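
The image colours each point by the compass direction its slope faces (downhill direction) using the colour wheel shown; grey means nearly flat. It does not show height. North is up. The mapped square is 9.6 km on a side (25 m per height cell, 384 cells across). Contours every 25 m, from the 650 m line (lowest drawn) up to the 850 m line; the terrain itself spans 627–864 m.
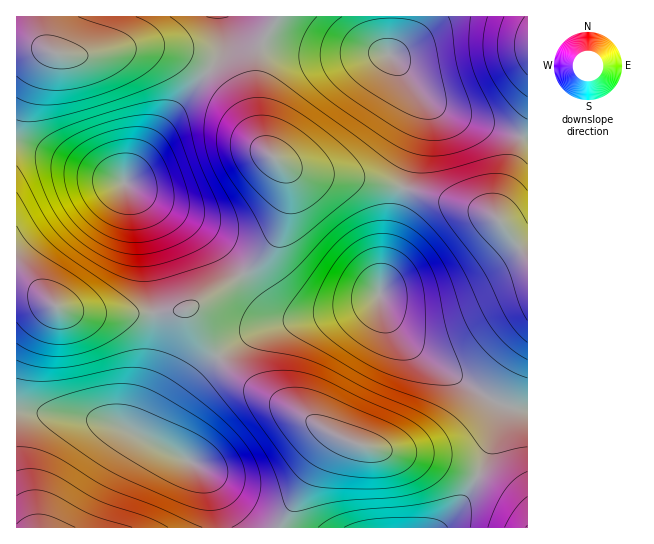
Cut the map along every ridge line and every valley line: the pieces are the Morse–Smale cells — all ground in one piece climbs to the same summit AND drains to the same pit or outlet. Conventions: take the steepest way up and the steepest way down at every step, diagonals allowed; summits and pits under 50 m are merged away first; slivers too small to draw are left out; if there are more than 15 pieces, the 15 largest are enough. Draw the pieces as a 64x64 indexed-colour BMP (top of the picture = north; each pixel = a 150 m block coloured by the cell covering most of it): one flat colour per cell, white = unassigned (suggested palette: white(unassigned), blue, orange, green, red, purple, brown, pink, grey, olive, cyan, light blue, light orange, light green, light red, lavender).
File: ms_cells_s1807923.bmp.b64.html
<image width="64" height="64" href="data:image/bmp;base64,Qk12CAAAAAAAAHYAAAAoAAAAQAAAAEAAAAABAAQAAAAAAAAIAAATCwAAEwsAABAAAAAAAAAA////ALR3HwAOf/8ALKAsACgn1gC9Z5QAS1aMAMJ34wB/f38AIr28AM++FwDox64AeLv/AIrfmACWmP8A1bDFAIiIiIiIiIiIiIiIiImZmZmREREREREREREREd3d3d3diIiIiIiIiIiIiIiIiZmZmZkRERERERERERER3d3d3d2IiIiIiIiIiIiIiIiJmZmZmREREREREREREREd3d3d3YiIiIiIiIiIiIiIiImZmZmZkRERERERERERERHd3d3diIiIiIiIiIiIiIiImZmZmZmRERERERERERERER3d3d2IiIiIiIiIiIiIiIiZmZmZmZkRERERERERERERHd3d3YiIiIiIiIiIiIiIiJmZmZmZmZERERERERERERER3d3diIiIiIiIiIiIiIiJmZmZmZmZkRERERERERERERHd3d2IiIiIiIiIiIiIiZmZmZmZmZmZERERERERERERER3d3YiIiIiIiIiIiImZmZmZmZmZmZkRERERERERERERHd3diIiIiIiIiIiGaZmZmZmZmZmZmZEREREREREREREd3d2IiIiIiIiIhmZpmZmZmZmZmZmZmRERERERERERERHd3YiIiIiIiIZmZmmZmZmZmZmZmZkREREREREREREREd3diIiIiIhmZmZmaZmZmZmZmZmZkRERERERERERERER3d2IZmZmZmZmZmZmmZmZmZmZmZEREREREREREREREREd3WZmZmZmZmZmZmaZmZmZmZmREREREREREREREREREUREZmZmZmZmZmZmZmmZmZmZmREREREREREREREREREURERmZmZmZmZmZmZmZpmZmZkRERERERERERERERERFERERGZmZmZmZmZmZmZmmZmZERERERERERERERERERFEREREZmZmZmZmZmZmZmZpmZERERERERERERERERERRERERERmZmZmZmZmZmZmZmaZEREREREREREREREREURERERERGZmZmZmZmZmZmZmZmEREREREREREREREREUREREREREZmZmZmZmZmZmZmZm//EREREREREREREREURERERERERmZmZmZmZmZmZmZmb//xEREREREREREREURERERERERGZmZmZmZmZmZmZmb////xEREREREREREUREREREREREZmZmZmZmZmZmZmZv//////EREREREREURERERERERERmZmZmZmZmZmZmZv///////6qhEREREURERERERERERGZmYzMzMzMzMzMz//////+qqqqqqhERREREREREREREZmYzMzMzMzMzMzM/////+qqqqqqqqqFERERERERERERmMzMzMzMzMzMzMzM///+qqqqqqqqqpERERERERERERDMzMzMzMzMzMzMzMzM/+qqqqqqqqqqqREREREREREREMzMzMzMzMzMzMzMzMzOqqqqqqqqqqqpEREREREREREQzMzMzMzMzMzMzMzMzM1qqqqqqqqqqqkRERERERERERDMzMzMzMzMzMzMzMzM1VaqqqqqqqqqqREREREREREREMzMzMzMzMzMzMzMzM1VVWqqqqqqqqqqkREREREREREwzMzMzMzMzMzMzMzM1VVVVqqqqqqqqqqRERERERERETDMzMzMzMzMzMzMzM1VVVVVaqqqqqqqqpERERERERETMMzMzMzMzMzMzMzM1VVVVVVqqqqqqqqqkRERERERETMwzMzMzMzMzMzMzNVVVVVVVWqqqqqqqqqRERERERETMzDMzMzMzMzMzMzNVVVVVVVVVqqqqqqqqqkRERERETMzMMzMzMzMzMzMzVVVVVVVVVVWqqqqqqqqqRERETMzMzMwzMzMzMzMzM1VVVVVVVVVVVaqqqqqqqqpERMzMzMzMzDMzMzMzMzNVVVVVVVVVVVVVqqqqqqqqqszMzMzMzMzMMzMzMzMzMlVVVVVVVVVVVVWqqqqqqnd3fMzMzMzMzMwzMzMzMyIiJVVVVVVVVVVVVap3d3d3d3d8zMzMzMzMzDMzMzIiIiIlVVVVVVVVVVVXd3d3d3d3d3zMzMzMzMzMMzMyIiIiIiJVVVVVVVVVVXd3d3d3d3d3d8zMzMzMzMwzIiIiIiIiIiVVVVVVVVVXd3d3d3d3d3d3zMzMzMzMzCIiIiIiIiIiJVVVVVVVVVd3d3d3d3d3d3fMzMzMzMzMIiIiIiIiIiIiVVVVVVVVV3d3d3d3d3d3d8zMzMzMy7siIiIiIiIiIiIlVVVVVVV3d3d3d3d3d3d3fMzMzLu7uyIiIiIiIiIiIiVVVVVVVXd3d3d3d3d3d3d8zMu7u7u7IiIiIiIiIiIiIlVVVVVVd3d3d3d3d3d3d3zLu7u7u7siIiIiIiIiIiIiJVVVVVV3d3d3d3d3d3d3fLu7u7u7uyIiIiIiIiIiIiIiVVVVVXd3d3d3d3d3d3e7u7u7u7u7IiIiIiIiIiIiIiIlVVVVd3d3d3d3d3d3d7u7u7u7u7siIiIiIiIiIiIiIiJVVVV3d3d3d3d3d3d7u7u7u7u7uyIiIiIiIiIiIiIiIlVVVXd3d3d3d3d3d7u7u7u7u7u7IiIiIiIiIiIiIiIiJVVVd3d3d3d3d3d7u7u7u7u7u7siIiIiIiIiIiIiIiIiVVVXd3d3fu7u7uu7u7u7u7u7uyIiIiIiIiIiIiIiIiJVVVfu7u7u7u7u67u7u7u7u7u7IiIiIiIiIiIiIiIiIlVVDu7u7u7u7u7ru7u7u7u7u7siIiIiIiIiIiIiIiIiVVAA7u7u7u7u7uu7u7u7u7u7uyIiIiIiIiIiIiIiIiJVAADu7u7u7u7u67u7u7u7u7u7"/>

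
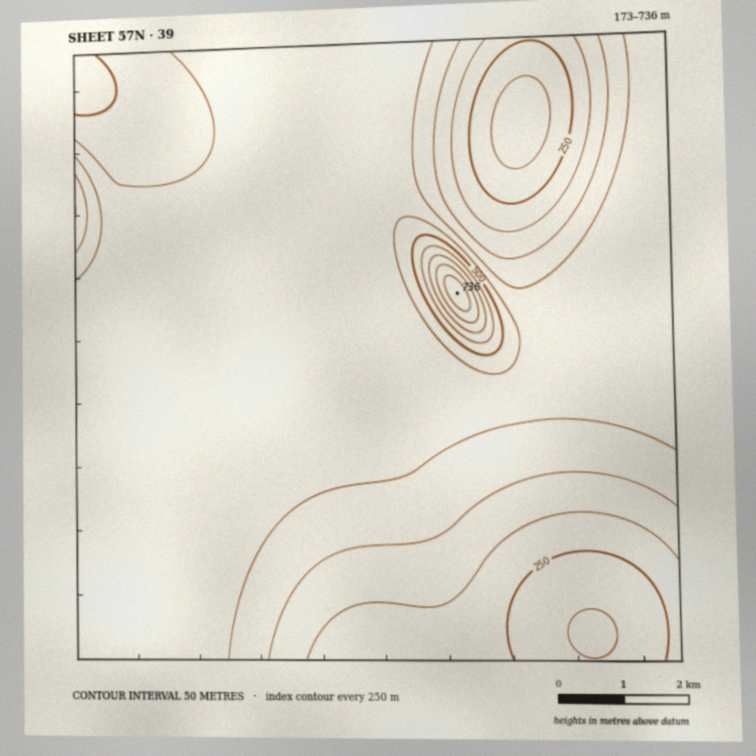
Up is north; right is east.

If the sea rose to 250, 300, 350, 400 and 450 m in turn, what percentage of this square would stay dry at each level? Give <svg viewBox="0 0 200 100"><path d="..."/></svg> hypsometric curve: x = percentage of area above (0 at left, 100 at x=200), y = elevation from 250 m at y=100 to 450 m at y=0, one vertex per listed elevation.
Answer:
<svg viewBox="0 0 200 100"><path d="M185 100l-15-25-17-25-23-25-115-25"/></svg>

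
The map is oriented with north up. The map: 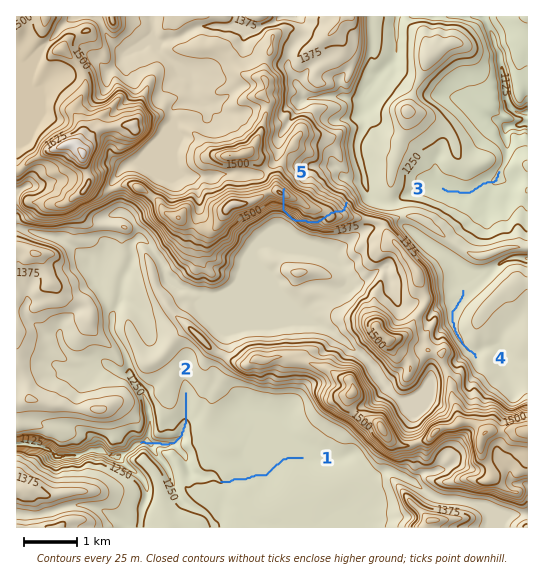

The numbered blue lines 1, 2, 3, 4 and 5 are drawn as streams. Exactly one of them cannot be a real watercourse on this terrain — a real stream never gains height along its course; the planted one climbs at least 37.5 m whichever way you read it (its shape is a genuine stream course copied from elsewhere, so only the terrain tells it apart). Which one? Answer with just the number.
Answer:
5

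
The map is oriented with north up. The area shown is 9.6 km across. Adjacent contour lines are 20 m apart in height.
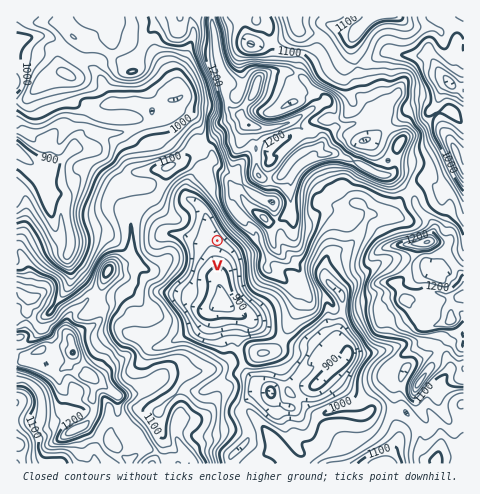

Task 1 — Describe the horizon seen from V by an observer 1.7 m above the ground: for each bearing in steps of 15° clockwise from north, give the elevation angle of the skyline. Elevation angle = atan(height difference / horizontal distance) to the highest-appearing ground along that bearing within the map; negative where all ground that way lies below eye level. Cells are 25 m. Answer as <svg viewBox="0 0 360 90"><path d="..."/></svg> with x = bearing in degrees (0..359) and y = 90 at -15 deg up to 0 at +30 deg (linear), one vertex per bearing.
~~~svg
<svg viewBox="0 0 360 90"><path d="M0 43l15-10 15-6 15-2 15 2 15 5 15 5 15 4 15 2 15 7 15 7 15 0 15-1 15-2 15-1 15-2 15-2 15-1 15 2 15 1 15-1 15 0 15-1 15 1"/></svg>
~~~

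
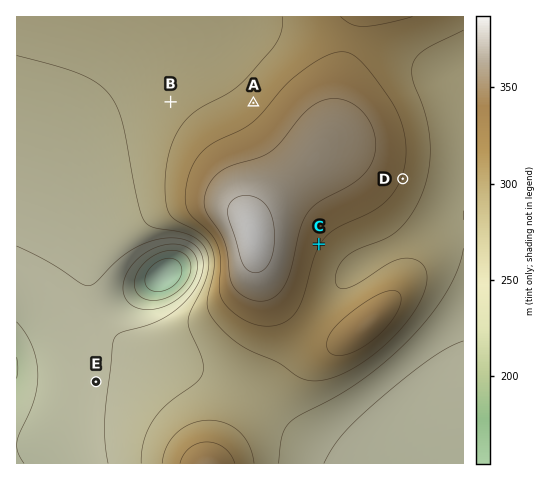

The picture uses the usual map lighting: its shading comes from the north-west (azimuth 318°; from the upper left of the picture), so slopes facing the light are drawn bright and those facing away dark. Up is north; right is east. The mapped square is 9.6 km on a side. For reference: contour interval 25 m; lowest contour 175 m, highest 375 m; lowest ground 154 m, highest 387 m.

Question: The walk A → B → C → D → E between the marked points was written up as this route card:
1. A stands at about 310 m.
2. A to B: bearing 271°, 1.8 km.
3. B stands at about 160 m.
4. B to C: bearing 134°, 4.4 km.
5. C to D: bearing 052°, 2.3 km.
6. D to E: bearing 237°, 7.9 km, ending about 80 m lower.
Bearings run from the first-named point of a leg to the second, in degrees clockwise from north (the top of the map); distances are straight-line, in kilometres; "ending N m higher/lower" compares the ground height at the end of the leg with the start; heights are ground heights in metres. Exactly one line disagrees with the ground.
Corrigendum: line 3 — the height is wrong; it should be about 290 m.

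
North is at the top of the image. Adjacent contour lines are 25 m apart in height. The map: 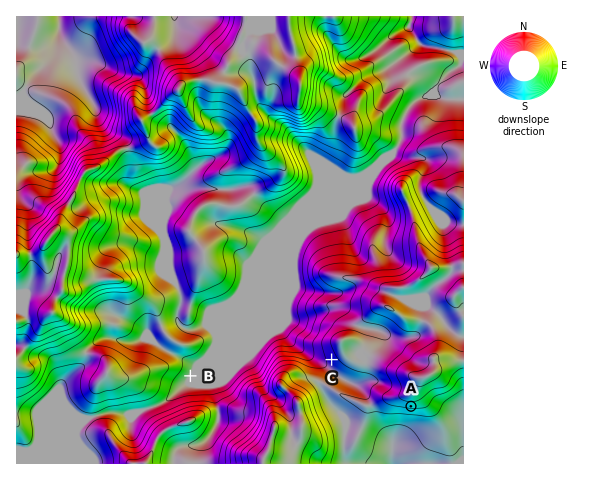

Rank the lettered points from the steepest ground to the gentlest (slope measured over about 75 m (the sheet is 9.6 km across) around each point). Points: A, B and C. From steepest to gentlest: A C B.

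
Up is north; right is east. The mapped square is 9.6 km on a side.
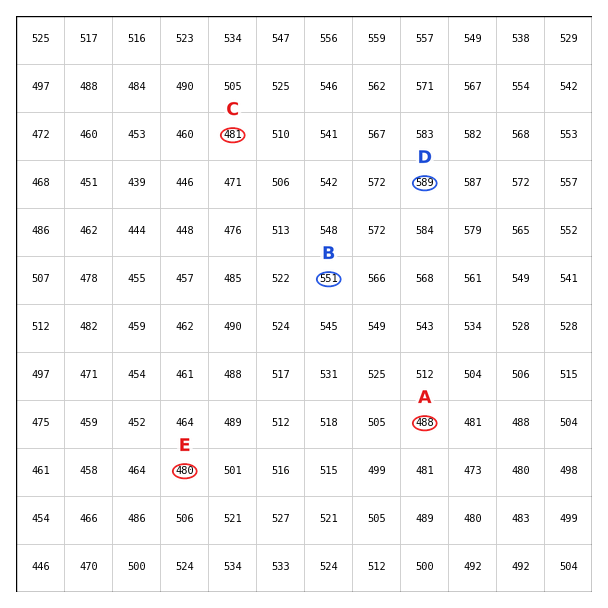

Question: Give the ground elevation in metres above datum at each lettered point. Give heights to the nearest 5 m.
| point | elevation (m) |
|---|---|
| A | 490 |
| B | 550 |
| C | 480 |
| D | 590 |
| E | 480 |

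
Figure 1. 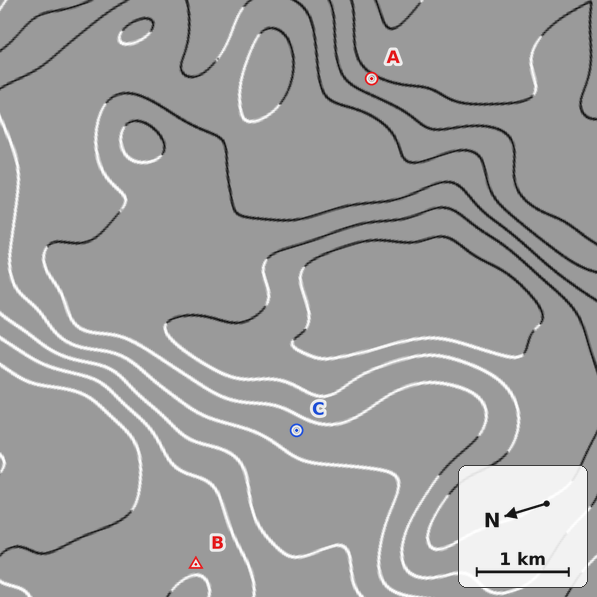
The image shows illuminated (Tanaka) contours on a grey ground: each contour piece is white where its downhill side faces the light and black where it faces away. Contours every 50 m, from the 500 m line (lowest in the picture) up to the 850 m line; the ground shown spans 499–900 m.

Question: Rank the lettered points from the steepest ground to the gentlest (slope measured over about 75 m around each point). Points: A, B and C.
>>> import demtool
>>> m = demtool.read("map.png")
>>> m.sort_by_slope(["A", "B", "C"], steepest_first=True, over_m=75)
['A', 'C', 'B']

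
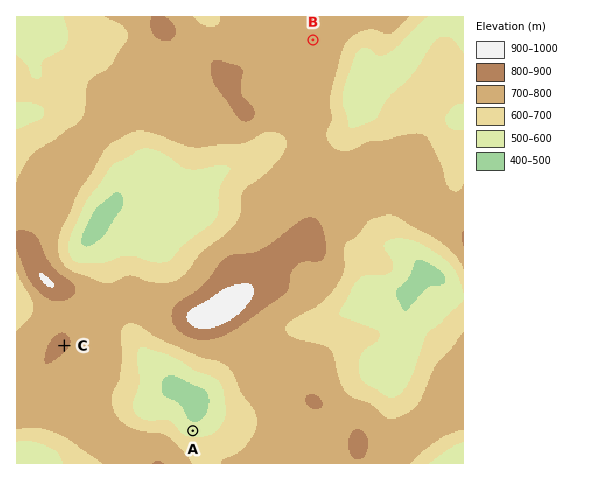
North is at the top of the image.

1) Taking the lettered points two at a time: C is higher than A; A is lower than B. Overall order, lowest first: A B C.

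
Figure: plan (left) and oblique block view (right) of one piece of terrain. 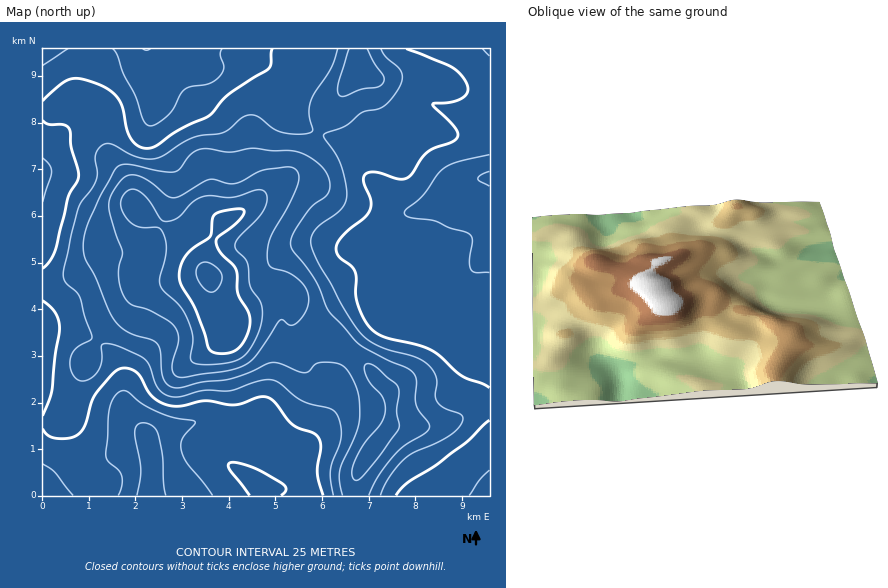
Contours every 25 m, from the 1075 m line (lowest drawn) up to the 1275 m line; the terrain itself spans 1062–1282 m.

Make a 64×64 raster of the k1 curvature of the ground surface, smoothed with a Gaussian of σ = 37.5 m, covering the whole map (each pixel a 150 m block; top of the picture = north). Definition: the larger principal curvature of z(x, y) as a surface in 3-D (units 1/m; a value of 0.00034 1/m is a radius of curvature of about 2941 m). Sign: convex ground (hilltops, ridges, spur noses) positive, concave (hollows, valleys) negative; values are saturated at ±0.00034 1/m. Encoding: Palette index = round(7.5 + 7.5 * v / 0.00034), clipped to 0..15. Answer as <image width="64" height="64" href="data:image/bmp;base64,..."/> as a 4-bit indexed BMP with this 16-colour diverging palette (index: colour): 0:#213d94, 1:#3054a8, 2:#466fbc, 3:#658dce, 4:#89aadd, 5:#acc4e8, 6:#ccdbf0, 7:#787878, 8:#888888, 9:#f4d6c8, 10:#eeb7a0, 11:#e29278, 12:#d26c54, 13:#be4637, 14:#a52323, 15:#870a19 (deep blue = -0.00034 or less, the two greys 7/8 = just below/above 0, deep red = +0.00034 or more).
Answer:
<image width="64" height="64" href="data:image/bmp;base64,Qk12CAAAAAAAAHYAAAAoAAAAQAAAAEAAAAABAAQAAAAAAAAIAAATCwAAEwsAABAAAAAAAAAAlD0hAKhUMAC8b0YAzo1lAN2qiQDoxKwA8NvMAHh4eACIiIgAyNb0AKC37gB4kuIAVGzSADdGvgAjI6UAGQqHAHd4mZqqq6h4iamHd4h3iau7u6qYiM/+yWZ3eId4mqmHd4mqqqqruIiJqYd3iIiau7qqqZiJz//JZnd4h3iZqYd4iaqpmau5iImqh3iJmry6mZmZmZrP/9t2d3eIiImZh4iaqpiIm7qYiKqIiJq7u6mIiIiJq77/7Jd3d4iIiJmIiJmpiIiauYh4qpiJq7upiHd4iImqvP/+uHZniIiIiZiZiamIiJmph3eqmZq7qZh3d3h3eIma7//rdmZ4iHeIiamImYiImZiHd5qaqrqYiHd3eHZnd3e///63ZniIeIiIqYiZmZmZh3d5qqqqqYiIh3eIh2Z3d53//+yYiIiIiIiqmaqZmYiHZnmqmamYiIiHeIiHd3d3it7d7t3My6mYh6u6qpmYiHdVaZmYmYiIiHd4iZh3d3iJvMu97///7Kh2q8uqmYd4h2V5mZiIiIiIdniJmHd3eImau6vM3d7u25iazLmYd3iId4mqmHZ4iZh2Z4mZh3iIiIm8u6mZmbzdyoi9yph2eJmZmruoZWiamHZniZmIiJiIiKzbmHZmebzLeKzLqHZniqu8y6dlaKqYdmaJmZmZmHiZrNuXZmZnirp3i8y5dmaJq97sp2Z5updmZomZmqmHaKqs3JZmZ3iImXeKzcqHZmeb3/6nZoqph2Zniaq6qYdozczMuYiZmYiZiIrN25dmZnm//+qHiamHd3iKu7qYd3jv7bzLu7upiImIms3duYdmeKz//8mJmZmZmZu7mId3i//sq8zMuph3iXiavN3LmHeJq9///bqqu7qZq7mIh2ev/9uqvLuph3eJeJrMzMupiImqrO///tzcupmqqHiHev/+y6qqqph3d5l4m8u7upiImZmYrO/+7tupmZqXiam///uZiJmZmId4mXiauqqZiImZiId5vNze65iJmoeKvf//pmd4iImIh3iad4mqmZmYmpiIdmebu73sqZiamIrO/+lVZniIiIiIiJp3eJmZmZmqmId1V5vLvN25mJuois79llVnd4eIiHiImnd3iZmZmqmZiHZnrMu7zMqYi7iazduGZmd3d3d3eImqd3eIiZmaqYiId3i9y7u8ypiKypq8yXd3d4iIiId4iatneIiIiJqoh3d2ec3Lu6vLl3nLq7uod3iIiIiIiIiJq3eIiHiIm6mIh3d6zbu7mauoeM27qYh3eJmZmYiIiImrmIiHZ4mrmZmZmZrMu7uHirmZzcuXiHeImZmZiIiIiauqmIdnirqZqru6qry7yoZoqqrOyoiId4iIiIiIiIiJm7u6h3ebuYiaq7uqu7zKhmeaq925iJmIiIiIiIiIiIiaq7yoiJu5iImZq7u8zdynZ4mrzJiImZmIeIiHeIiIiImZvMqIm6iIiHiKvN3t3tqHiau6l3eJmYh4iId4iJmIiXiby5iamHd3d4ms3cuazJeJmqqHZniIiIiIiHiImYh4Znm7maqXd3d3iavNyXaKqIiZmYdmZ4iIiIiIiIiZmHdmeKupqYh3d3iJmb3bdVeaiIiIh3Znd3eIiYiIiImZh3d4q7qZiIiIiJiIm+2mZomZiHd3d3d3d4iJmIiIiZqZeIiaupmZqpmZmYd539l3eJqYd2Z3d3d4iIiZmIiImamIiIq6mZq7uqqpiHiu/piIiamHdniHeIiIiIiZiIiJmXd3irmZm8zLu6qqmaz/+5mImYiIeIiImZh3d4iIiIiZd3eKqqqs3cy7qrzM3f//2piZmZmZmaqpl2d4iIiIiJl3eKuqvN3ty6mave7czf/9qYmImaqqqqqYd4iIiIiImYiKupq93u26mHiavLmIv//JmYiJq7uqmZiJmYiIiIiaiJqYZ5q+/amHZnmrp1Vq/9uqmImsupiIiJmqmIiIeImIiHZmeK79qphlaKuoZWi927upmrypdneImqqYd3d3iXd3d2d4vv27qoZXm6hmZ5u7vLqqu5h2Z3ibqZh3d3eId2Z3iIrf/Lu7qYirqId4mZq8y7qrmId3eaupiId3d3d2ZniarO/Zmru6qry6mYiZmavLqqqZmZmaqpiIiIiHd3d4mqu97adXmru7zLqpmZmImqqZmZiZqqqpmZmZmZmZiJmqqrzLhTRomqu7qZmJmYiZmZmZh4mZmZmZmZqru7uZmZmZq8qFRFeZmqqYiImYh4iImZh3eIiIiZmaq7u8zKmId4m7unVVaJmZqYiImZh3d4iZmHeIiIiImZqquqq7uXd3iry6dmZ4iImYiIiZmXdmeJmZiIh4iIiJmZmYiZq5d3eKzLl3d3eIiYeIiZmZh2Z4qqmZh3iJiIiIiIh4maqpmZrMuYh3d3iId3iZmZmHd3mru6l2eJmId3eIiIiZq7uqq8uqmId2eIh3iJmZmYh3iJvMyXZ5qoh3d4iIiJmauqqru6qYh3d4mYiZmZmZmIeImr3bdnq6h3Z3iIiJmYiZmqqqqZiId4mZmYiZmamYh3iZrf2XisuYdmeImZmaiImaqZmZiIh4mZmId4iZqpiHeJic/8mrzLqIiJqqmZmIiamIiZl3eIiZmHZneImZmIeJmIrv683e7KmZqpmYmYiZmYiJmXd4iZmHd3eHiJmYiJqYeL/8zd3duqqpiIiIiImYiJmpd3iJmXd4iId4iIiJqod3nv7cuquqmZiIiYiIiZiImamIiImYd4mZiHeIiJqph3eN/9qGeJmIiIiYh4iJmHiJqpiIiZiIiaqZiImaqph3d43/yGRWeId4iZh3"/>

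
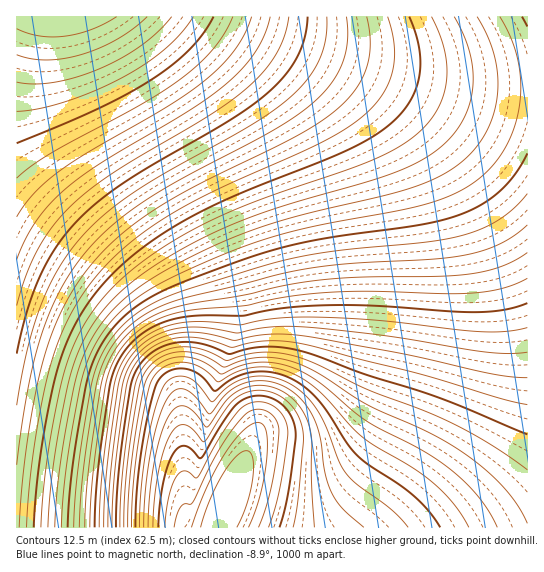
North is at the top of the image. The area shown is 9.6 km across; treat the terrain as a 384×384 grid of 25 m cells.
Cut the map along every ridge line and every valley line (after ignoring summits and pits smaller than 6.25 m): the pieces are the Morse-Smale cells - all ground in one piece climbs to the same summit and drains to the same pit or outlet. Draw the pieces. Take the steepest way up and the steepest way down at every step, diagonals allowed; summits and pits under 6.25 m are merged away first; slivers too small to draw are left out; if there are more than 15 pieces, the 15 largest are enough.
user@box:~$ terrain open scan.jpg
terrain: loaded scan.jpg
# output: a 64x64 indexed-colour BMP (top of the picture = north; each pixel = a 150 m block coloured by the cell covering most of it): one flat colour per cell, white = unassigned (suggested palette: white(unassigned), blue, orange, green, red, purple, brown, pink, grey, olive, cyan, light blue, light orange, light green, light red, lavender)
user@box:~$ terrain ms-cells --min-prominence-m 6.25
<image width="64" height="64" href="data:image/bmp;base64,Qk12CAAAAAAAAHYAAAAoAAAAQAAAAEAAAAABAAQAAAAAAAAIAAATCwAAEwsAABAAAAAAAAAA////ALR3HwAOf/8ALKAsACgn1gC9Z5QAS1aMAMJ34wB/f38AIr28AM++FwDox64AeLv/AIrfmACWmP8A1bDFABEREREREREREREREREREREREREREREREREREREREREREREREREREREREREREREREREREREREREREREREREREREREREREREREREREREREREREREREREREREREREREREREREREREREREREREREREREREREREREREREREREREREREREREREREREREREREREREREREREREREREREREREREREREREREREREREREREREREREREREREREREREREREREREREREREREREREREREREREREREREREREREREREREREREREREREREREREREREREREREREREREREREREREREREREREREREREREREREREREREREREREREREREREREREREREREREREREREREREREREREREREREREREREREREREREREREREREREREREREREREREREREREREREREREREREREREREREREREREREREREREREREREREREREREREREREREREREREREREREREREREREREREREREREREREREREREREREREREREREREREREREREREREREREREREREREREREREREREREREREREREREREREREREREREREREREREREREREREREREREREREREREREREREREREREREREREREREREREREREREREREREREREREREREREREREREREREREREREREREREREREREREREREREREREREREREREREREREREREREREREREREREREREREREREREREREREREREREREREREREREREREREREREREREREREREREREREREREREREREREREREREREREREREREREREREREREREREREREREREREREREREREREREREREREREREREREREREREREREREREREREREREREREREREREREREREREREREREREREREREREREREREREREREREREREREREREREREREREREREREREREREREREREREREREREREREREREREREREREREREREREREREREREREREREREREREREREREREREREREREREREREREREREREREREREREREREREREREREREREREREREREREREREREREREREREREREREREREREREREREREREREREREREREREREREREREREREREREREREREREREREREREREREREREREREREREREREREREREREREREREREREREREREREREREREREREREREREREREREREREREREREREREREREREREREREREREREREREREREREREREREREREREREREREREREREREREREREREREREREREREREREREREREREREREREREREREREREREREREREREREREREREREREREREREREREREREREREREREREREREREREREREREREREREREREREREREREREREREREREREREREREREREREREREREREREREREREREREREREREREREREREREREREREREREREREREREREREREREREREREREREREREREREREREREREREREREREREREREREREREREREREREREREREREREREREREREREREREREREREREREREREREREREREREREREREREREREREREREREREREREREREREREREREREREREREREREREREREREREREREREREREREREREREREREREREREREREREREREREREREREREREREREREREREREREREREREREREREREREREREREREREREREREREREREREREREREREREREREREREREREREREREREREREREREREREREREREREREREREREREREREREREREREREREREREREREREREREREREREREREREREREREREREREREREREREREREREREREREREREREREREREREREREREREREREREREREREREREREREREREREREREREREREREREREREREREREREREREREREREREREREREREREREREREREREREREREREREREREREREREREREREREREREREREREREREREREREREREREREREREREREREREREREREREREREREREREREREREREREREREREREREREREREREREREREREREREREREREREREREREREREREREREREREREREREREREREREREREREREREREREREREREREREREREREREREREREREREREREREREREREREREREREREREREREREREREREREREREREREREREREREREREREREREREREREREREREREREREREREREREREREREREREREREREREREREREREiIiIiIRERERERERERERERERERERERERERERERESIiIiIiIiIhERERERERERERERERERERERERERERESIiIiIiIiIiIiERERERERERERERERERERERERERERIiIiIiIiIiIiIiIREREREREREREREREREREREREREiIiIiIiIiIiIiIiIhERERERERERERERERERERERESIiIiIiIiIiIiIiIiIiERERERERERERERERERERERIiIiIiIiIiIiIiIiIiIiIREREREREREREREREREREiIiIiIiIiIiIiIiIiIiIiIhERERERERERERERERERIiIiIiIiIiIiIiIiIiIiIiIi"/>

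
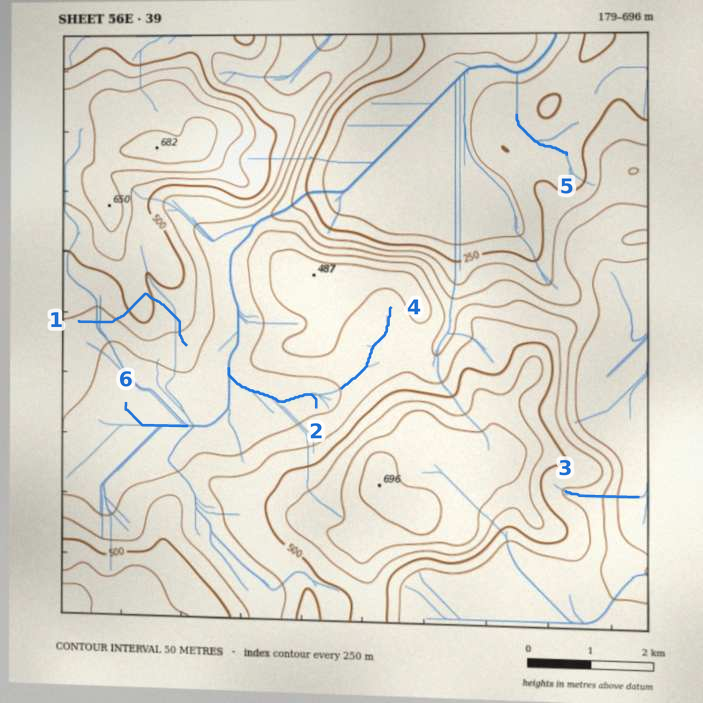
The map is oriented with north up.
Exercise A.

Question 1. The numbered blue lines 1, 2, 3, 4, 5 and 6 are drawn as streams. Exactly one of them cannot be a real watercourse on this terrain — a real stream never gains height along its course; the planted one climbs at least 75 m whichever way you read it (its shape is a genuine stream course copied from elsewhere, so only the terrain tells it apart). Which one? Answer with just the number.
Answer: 1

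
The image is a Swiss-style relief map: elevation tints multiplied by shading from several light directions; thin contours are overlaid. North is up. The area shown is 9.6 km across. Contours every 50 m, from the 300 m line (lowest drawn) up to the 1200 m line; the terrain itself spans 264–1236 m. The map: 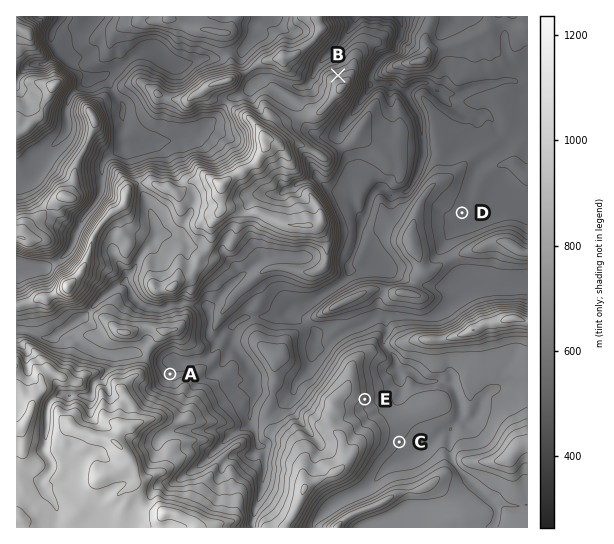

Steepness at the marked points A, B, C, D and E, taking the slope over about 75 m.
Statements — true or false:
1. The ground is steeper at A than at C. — true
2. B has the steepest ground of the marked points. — true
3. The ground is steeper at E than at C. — true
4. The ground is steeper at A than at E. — false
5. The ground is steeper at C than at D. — true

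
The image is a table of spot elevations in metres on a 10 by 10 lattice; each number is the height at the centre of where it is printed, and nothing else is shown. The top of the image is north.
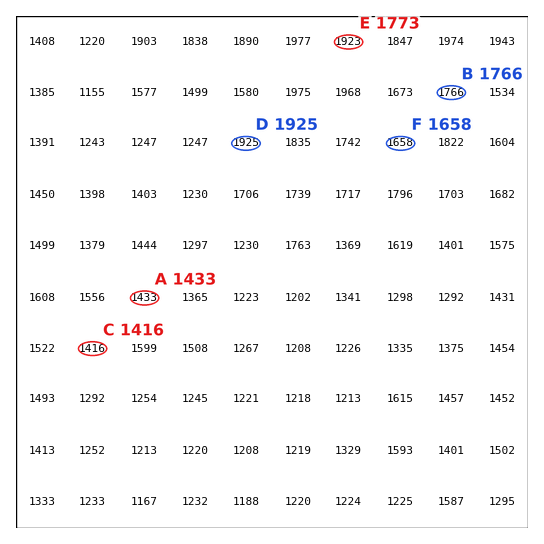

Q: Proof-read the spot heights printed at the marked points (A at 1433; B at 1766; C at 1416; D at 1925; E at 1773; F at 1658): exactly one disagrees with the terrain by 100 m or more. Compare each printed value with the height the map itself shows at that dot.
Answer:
E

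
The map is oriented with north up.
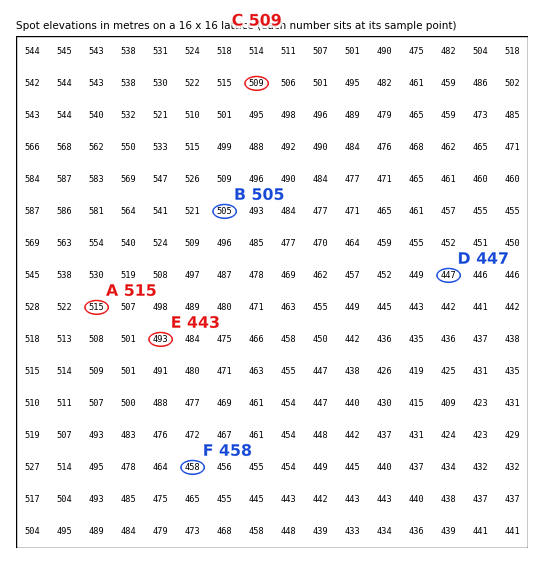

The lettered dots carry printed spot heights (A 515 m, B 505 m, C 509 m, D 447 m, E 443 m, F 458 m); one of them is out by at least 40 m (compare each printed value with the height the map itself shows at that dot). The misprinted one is E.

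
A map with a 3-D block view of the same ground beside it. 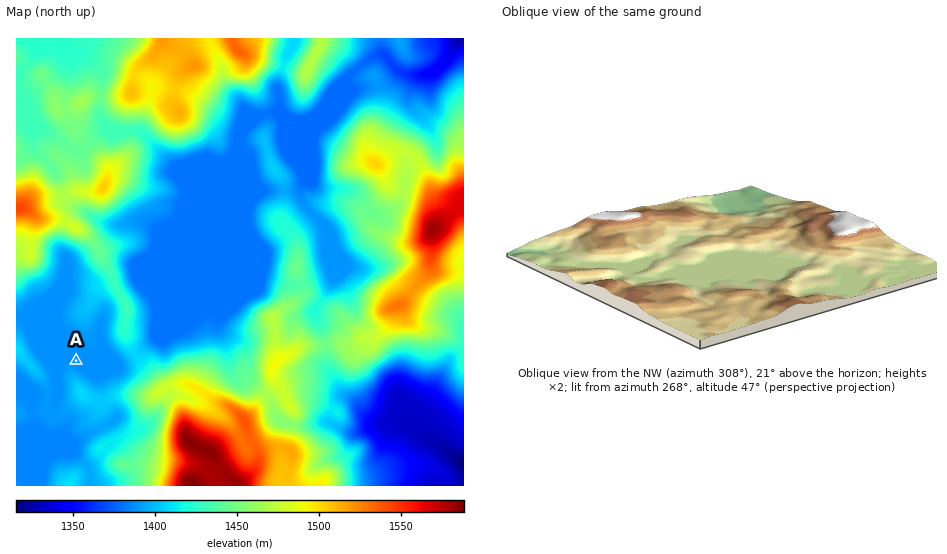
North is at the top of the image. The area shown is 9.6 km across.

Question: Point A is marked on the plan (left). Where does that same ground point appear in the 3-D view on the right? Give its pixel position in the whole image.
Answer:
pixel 854 276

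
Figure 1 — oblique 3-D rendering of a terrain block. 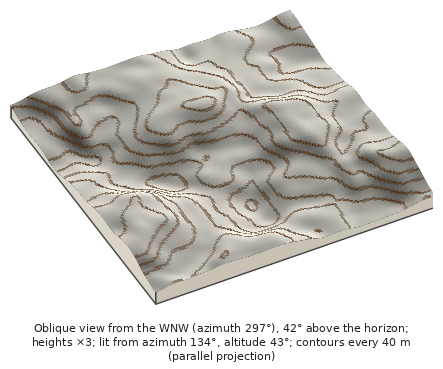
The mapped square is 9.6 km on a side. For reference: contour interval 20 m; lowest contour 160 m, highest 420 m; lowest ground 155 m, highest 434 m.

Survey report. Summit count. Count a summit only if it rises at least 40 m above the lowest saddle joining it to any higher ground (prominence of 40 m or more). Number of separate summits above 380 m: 3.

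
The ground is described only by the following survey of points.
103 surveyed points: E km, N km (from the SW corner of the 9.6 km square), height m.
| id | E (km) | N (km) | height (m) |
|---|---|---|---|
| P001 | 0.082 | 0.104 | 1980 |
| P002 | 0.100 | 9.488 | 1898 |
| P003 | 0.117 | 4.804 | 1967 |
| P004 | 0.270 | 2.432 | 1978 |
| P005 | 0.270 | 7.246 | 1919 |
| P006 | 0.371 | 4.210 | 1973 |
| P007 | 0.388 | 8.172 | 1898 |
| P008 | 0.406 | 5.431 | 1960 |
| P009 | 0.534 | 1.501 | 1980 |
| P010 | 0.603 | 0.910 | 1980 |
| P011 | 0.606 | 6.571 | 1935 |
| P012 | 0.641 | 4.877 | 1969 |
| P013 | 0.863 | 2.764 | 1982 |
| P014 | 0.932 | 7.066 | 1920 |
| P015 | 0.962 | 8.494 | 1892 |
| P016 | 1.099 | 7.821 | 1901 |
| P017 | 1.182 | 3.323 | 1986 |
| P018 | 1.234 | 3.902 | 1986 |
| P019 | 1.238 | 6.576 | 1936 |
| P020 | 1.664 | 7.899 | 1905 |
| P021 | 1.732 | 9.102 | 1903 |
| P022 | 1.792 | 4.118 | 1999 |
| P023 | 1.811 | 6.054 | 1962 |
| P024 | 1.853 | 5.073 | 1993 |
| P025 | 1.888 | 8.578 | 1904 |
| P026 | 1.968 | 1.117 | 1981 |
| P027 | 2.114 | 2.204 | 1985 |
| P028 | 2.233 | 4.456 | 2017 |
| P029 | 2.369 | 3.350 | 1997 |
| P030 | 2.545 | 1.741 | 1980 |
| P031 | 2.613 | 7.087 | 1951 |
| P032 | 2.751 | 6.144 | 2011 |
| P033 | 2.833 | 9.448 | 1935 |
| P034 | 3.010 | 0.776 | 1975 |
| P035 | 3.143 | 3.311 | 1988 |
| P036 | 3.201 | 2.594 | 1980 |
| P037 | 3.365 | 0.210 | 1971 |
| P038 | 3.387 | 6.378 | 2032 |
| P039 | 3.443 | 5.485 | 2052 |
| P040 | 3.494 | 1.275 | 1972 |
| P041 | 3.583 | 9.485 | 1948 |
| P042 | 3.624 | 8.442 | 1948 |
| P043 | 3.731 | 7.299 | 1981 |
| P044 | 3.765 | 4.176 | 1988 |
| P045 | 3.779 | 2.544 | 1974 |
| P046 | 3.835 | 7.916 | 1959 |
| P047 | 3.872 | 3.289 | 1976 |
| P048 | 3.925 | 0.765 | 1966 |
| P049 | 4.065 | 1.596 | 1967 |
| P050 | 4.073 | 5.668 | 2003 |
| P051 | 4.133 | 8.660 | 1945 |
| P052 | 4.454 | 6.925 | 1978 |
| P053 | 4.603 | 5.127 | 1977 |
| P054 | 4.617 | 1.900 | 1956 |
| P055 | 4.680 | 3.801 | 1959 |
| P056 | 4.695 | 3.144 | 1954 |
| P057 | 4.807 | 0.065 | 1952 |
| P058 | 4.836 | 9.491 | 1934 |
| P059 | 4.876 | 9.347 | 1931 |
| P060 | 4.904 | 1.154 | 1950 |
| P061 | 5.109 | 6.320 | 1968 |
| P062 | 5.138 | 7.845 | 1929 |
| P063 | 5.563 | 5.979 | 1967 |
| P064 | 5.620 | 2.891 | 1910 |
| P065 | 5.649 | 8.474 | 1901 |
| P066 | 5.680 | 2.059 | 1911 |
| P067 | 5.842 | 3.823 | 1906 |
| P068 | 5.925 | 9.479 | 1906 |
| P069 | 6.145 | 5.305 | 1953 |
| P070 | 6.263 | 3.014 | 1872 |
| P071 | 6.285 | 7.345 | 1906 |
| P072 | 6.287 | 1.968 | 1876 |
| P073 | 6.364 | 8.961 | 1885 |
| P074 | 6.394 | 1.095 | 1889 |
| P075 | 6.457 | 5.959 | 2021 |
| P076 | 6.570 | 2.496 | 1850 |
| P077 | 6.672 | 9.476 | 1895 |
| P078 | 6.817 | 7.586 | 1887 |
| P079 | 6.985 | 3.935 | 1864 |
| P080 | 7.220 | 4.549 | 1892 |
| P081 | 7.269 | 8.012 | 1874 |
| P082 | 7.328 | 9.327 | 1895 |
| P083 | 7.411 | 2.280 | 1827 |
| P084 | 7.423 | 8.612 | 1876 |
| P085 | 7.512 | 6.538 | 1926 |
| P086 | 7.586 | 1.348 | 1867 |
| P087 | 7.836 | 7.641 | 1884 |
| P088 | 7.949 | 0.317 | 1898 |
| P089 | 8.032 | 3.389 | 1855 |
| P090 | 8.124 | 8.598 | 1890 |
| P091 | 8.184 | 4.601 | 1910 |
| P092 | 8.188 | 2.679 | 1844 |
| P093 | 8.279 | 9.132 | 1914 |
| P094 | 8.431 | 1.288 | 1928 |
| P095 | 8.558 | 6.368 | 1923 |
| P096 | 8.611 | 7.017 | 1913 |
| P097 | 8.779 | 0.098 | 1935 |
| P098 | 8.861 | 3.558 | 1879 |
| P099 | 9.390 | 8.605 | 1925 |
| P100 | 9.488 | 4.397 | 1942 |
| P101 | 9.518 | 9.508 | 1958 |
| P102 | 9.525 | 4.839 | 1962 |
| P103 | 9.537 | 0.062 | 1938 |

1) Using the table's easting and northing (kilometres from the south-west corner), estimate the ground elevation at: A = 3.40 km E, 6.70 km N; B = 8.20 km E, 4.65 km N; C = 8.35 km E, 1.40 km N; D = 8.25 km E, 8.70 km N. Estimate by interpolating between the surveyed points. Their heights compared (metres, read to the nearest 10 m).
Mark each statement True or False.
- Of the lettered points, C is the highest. False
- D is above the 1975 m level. False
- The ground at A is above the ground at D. True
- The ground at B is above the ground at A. False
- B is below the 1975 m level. True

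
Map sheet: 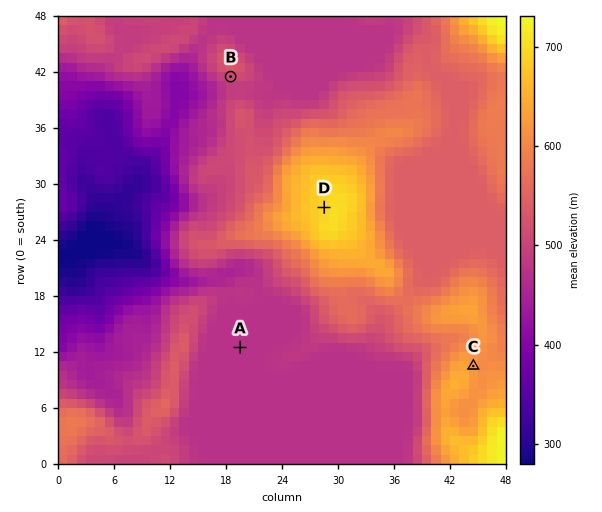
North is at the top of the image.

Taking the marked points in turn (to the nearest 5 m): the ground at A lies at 475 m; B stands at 515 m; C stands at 620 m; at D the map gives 695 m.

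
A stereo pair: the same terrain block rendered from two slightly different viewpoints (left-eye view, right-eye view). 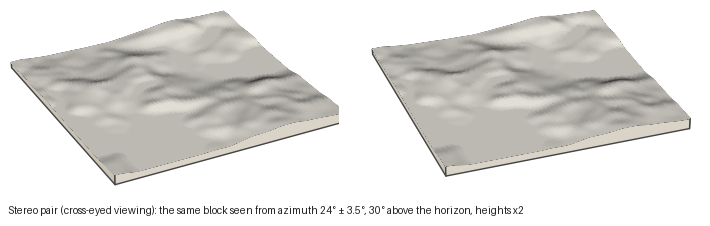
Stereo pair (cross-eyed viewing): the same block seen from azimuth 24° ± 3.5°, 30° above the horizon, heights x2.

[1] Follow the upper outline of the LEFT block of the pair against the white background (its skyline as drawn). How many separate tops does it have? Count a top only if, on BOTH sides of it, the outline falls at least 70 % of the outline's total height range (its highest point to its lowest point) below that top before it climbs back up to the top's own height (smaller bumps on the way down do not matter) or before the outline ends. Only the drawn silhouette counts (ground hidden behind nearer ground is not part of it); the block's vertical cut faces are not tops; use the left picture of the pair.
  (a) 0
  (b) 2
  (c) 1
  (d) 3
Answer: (a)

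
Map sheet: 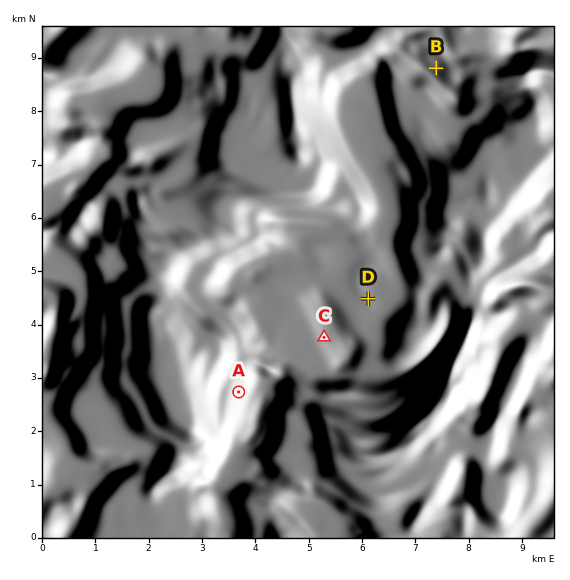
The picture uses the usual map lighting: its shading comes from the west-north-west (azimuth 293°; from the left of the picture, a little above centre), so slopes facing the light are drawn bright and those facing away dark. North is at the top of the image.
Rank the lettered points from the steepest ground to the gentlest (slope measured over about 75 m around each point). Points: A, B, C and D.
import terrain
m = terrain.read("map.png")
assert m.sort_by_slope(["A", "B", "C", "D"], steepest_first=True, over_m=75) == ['A', 'B', 'C', 'D']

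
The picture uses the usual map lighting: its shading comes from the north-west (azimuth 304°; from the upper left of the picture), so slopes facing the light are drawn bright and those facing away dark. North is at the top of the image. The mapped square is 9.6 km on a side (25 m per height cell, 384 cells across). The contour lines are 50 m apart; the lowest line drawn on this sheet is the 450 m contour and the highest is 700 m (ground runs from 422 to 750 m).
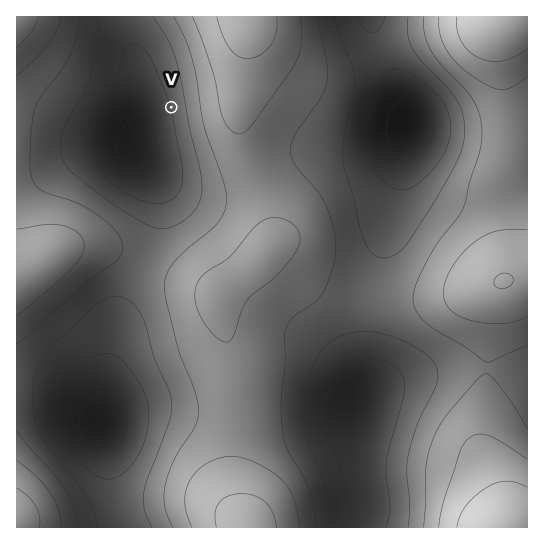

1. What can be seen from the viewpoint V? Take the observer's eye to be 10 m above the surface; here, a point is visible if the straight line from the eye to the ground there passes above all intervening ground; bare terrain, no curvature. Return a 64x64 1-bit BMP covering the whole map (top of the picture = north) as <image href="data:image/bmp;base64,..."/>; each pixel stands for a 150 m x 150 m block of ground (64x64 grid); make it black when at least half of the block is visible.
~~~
<image width="64" height="64" href="data:image/bmp;base64,Qk0+AgAAAAAAAD4AAAAoAAAAQAAAAEAAAAABAAEAAAAAAAACAAATCwAAEwsAAAIAAAAAAAAA////AAAAAAAAAAAAAAAAAAAAAAAAAAAAAAAAAAAAAAAAAAAAAAAAAAAAAAAAAAAAAAAAAAAAAAAAAAAAAAAAAAAAAAAAAAAAAAAAAAAAAAAAAAAAAAAAAAAAAAAAAAAAAAAAAAAAAAAAAAAAAAAAAAAAAAAAAAAAAAAAAAAAAAAAAAAAAAAAAAAAAAAAAAAAAAAAAAAAAAAAAAAAAAAAAAAAAAAAAAAAAAAAAAAAAAAAAAAAAAAAAAAAAAAAAAAAAAAAAAAAAAAAAAAAAAAAAAAAAAAAAAAAAAAAAAAAAAAAAAAAAAAAAAAAAAAAAAAAAAAAAAAAAAAAAAAAAAAAAAAAHwAAAAAAAAA/gAAAAAAAAH/gAAAAAAAA//AAAAAAAQ//+AAAAAAP///8AAAAAB////gAAAAAf///8AAAAAB////gAAAAAH///8AAAAAA////wAAAAAD///+AAAAAAP///wAAAAAA////AAAAAAD///4AAAAAAP///gAAAAAA///+AAAAAAD///4AAAAAAP///gAAAAAA////AAAAAAD///8AAAAAAP///wAAAAAA////AAAAAAD///4AAAAAAP///gAAAAAA////AAAAAAD///8AAAAAAP///wAAAAAA////gAAAAAD///8AAAAAAP///wAAAAAA////AAAAAAD///4AAAAAAA=="/>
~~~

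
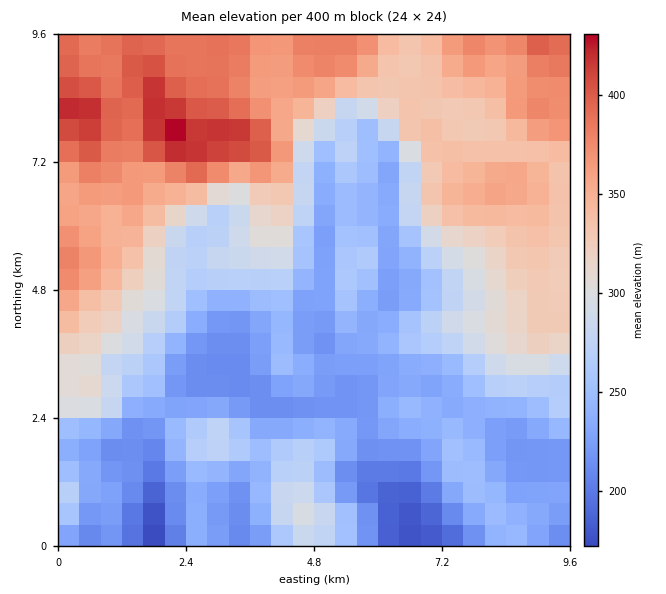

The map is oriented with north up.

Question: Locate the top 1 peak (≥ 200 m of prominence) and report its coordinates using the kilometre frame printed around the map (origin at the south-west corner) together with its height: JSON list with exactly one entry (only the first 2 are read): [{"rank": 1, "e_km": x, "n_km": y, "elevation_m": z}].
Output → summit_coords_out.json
[{"rank": 1, "e_km": 2.11, "n_km": 7.74, "elevation_m": 436}]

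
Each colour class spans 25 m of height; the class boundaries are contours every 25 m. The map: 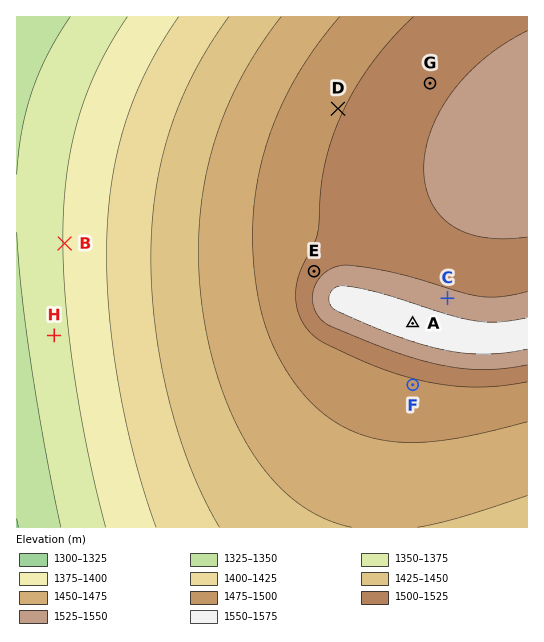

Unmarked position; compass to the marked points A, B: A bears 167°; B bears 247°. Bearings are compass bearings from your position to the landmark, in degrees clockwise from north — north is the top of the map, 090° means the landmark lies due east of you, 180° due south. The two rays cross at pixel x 365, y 116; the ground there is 1510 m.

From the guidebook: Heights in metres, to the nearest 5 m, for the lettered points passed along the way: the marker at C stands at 1530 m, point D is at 1500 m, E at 1515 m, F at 1495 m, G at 1520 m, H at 1365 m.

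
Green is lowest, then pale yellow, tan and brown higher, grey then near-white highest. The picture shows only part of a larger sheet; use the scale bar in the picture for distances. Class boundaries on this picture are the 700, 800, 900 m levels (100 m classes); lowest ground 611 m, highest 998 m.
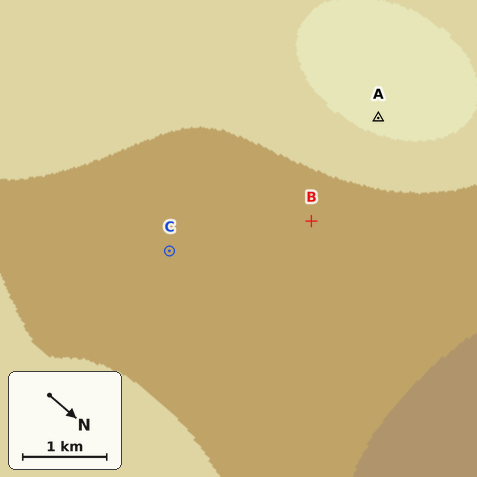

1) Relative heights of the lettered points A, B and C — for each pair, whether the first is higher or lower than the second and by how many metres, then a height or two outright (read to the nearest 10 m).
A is lower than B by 160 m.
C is higher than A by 150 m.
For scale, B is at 830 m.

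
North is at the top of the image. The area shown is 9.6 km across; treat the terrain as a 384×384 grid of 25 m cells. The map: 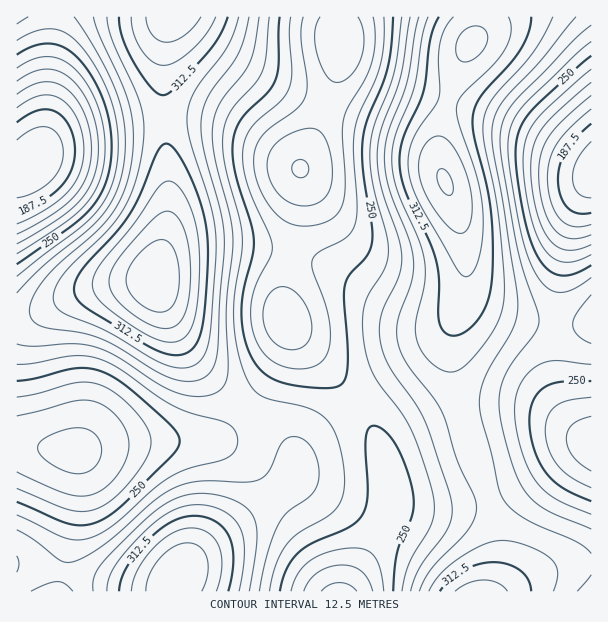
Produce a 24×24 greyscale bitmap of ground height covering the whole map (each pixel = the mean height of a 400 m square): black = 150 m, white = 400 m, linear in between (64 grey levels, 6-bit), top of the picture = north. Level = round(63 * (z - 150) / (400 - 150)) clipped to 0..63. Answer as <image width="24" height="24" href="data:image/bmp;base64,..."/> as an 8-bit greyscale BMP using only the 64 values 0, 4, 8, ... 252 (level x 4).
<image width="24" height="24" href="data:image/bmp;base64,Qk12BgAAAAAAADYEAAAoAAAAGAAAABgAAAABAAgAAAAAAEACAAATCwAAEwsAAAABAAAAAAAAAAAAAAEBAQACAgIAAwMDAAQEBAAFBQUABgYGAAcHBwAICAgACQkJAAoKCgALCwsADAwMAA0NDQAODg4ADw8PABAQEAAREREAEhISABMTEwAUFBQAFRUVABYWFgAXFxcAGBgYABkZGQAaGhoAGxsbABwcHAAdHR0AHh4eAB8fHwAgICAAISEhACIiIgAjIyMAJCQkACUlJQAmJiYAJycnACgoKAApKSkAKioqACsrKwAsLCwALS0tAC4uLgAvLy8AMDAwADExMQAyMjIAMzMzADQ0NAA1NTUANjY2ADc3NwA4ODgAOTk5ADo6OgA7OzsAPDw8AD09PQA+Pj4APz8/AEBAQABBQUEAQkJCAENDQwBEREQARUVFAEZGRgBHR0cASEhIAElJSQBKSkoAS0tLAExMTABNTU0ATk5OAE9PTwBQUFAAUVFRAFJSUgBTU1MAVFRUAFVVVQBWVlYAV1dXAFhYWABZWVkAWlpaAFtbWwBcXFwAXV1dAF5eXgBfX18AYGBgAGFhYQBiYmIAY2NjAGRkZABlZWUAZmZmAGdnZwBoaGgAaWlpAGpqagBra2sAbGxsAG1tbQBubm4Ab29vAHBwcABxcXEAcnJyAHNzcwB0dHQAdXV1AHZ2dgB3d3cAeHh4AHl5eQB6enoAe3t7AHx8fAB9fX0Afn5+AH9/fwCAgIAAgYGBAIKCggCDg4MAhISEAIWFhQCGhoYAh4eHAIiIiACJiYkAioqKAIuLiwCMjIwAjY2NAI6OjgCPj48AkJCQAJGRkQCSkpIAk5OTAJSUlACVlZUAlpaWAJeXlwCYmJgAmZmZAJqamgCbm5sAnJycAJ2dnQCenp4An5+fAKCgoAChoaEAoqKiAKOjowCkpKQApaWlAKampgCnp6cAqKioAKmpqQCqqqoAq6urAKysrACtra0Arq6uAK+vrwCwsLAAsbGxALKysgCzs7MAtLS0ALW1tQC2trYAt7e3ALi4uAC5ubkAurq6ALu7uwC8vLwAvb29AL6+vgC/v78AwMDAAMHBwQDCwsIAw8PDAMTExADFxcUAxsbGAMfHxwDIyMgAycnJAMrKygDLy8sAzMzMAM3NzQDOzs4Az8/PANDQ0ADR0dEA0tLSANPT0wDU1NQA1dXVANbW1gDX19cA2NjYANnZ2QDa2toA29vbANzc3ADd3d0A3t7eAN/f3wDg4OAA4eHhAOLi4gDj4+MA5OTkAOXl5QDm5uYA5+fnAOjo6ADp6ekA6urqAOvr6wDs7OwA7e3tAO7u7gDv7+8A8PDwAPHx8QDy8vIA8/PzAPT09AD19fUA9vb2APf39wD4+PgA+fn5APr6+gD7+/sA/Pz8AP39/QD+/v4A////AISAgJCovMjEsJR0XEhASGB8mKiwrKCYjIiAfISYsMDAsJh8aFhUVGBwhJSgoJyUkHxwbHCEnLC0qJSEdGxkYGBoeIiQlJCIhGhcWFhogJSclIyEfHhwZGBkdISMjIR4cFBIREhUaHiAgICAgHx0aGBkdIiMhHRkWERAPEBMXGhwcHR8gHx0aGBsfIyMgGxYTERAPEBMWGRocHR4fHhwZGRwgIyMfGRQSExIREhQYGx0dHR0dHBsaGx4iJCIeGRYUGBYVFhkdICEgHRsaGRkbHSEkJCIeGxgYHBsaGx8jJiYhHBcVFhgcHyMmJiQgHRwcICAhIiYrLCkiGhQSFBgcISUoKCYiHx4fIiQmKS0xMSwiGRIRFBgdISUpKigkIB8gISUpLTE0My0jGRMTFRkcHyMoKyolHxweHCInLDE0My0kGxYVFhgaHSIpLCskHRgYFRshJy4yMi0kHBcVFRYYHSMqLisjGRMSDRIYICguMCwjGxUSEhQYHicuMCwhFg4LBwoQGiMrLSkhGRIPDxIYISsxMSsfFAsHBAYMFSAoKycfFhANDRIaJC0yMCkdEwoFBAUKFB8nKSUdFhEODhIaJCwwLiYcEwwHCAcMFR8mKCQeGBQREBMZISouLCYeFxELDQwQGCEnKCUgHBgUEhEWHiYsLCgiHBYRExEVHCQqKicjHxsWEQ8SGiQrLiwnIRwXGBcaICgtLisnIhwWEA4QGCMrLy8rJiEcHh0eIyovMS8qIxwVEA4QGCEpLi8sKCQhA=="/>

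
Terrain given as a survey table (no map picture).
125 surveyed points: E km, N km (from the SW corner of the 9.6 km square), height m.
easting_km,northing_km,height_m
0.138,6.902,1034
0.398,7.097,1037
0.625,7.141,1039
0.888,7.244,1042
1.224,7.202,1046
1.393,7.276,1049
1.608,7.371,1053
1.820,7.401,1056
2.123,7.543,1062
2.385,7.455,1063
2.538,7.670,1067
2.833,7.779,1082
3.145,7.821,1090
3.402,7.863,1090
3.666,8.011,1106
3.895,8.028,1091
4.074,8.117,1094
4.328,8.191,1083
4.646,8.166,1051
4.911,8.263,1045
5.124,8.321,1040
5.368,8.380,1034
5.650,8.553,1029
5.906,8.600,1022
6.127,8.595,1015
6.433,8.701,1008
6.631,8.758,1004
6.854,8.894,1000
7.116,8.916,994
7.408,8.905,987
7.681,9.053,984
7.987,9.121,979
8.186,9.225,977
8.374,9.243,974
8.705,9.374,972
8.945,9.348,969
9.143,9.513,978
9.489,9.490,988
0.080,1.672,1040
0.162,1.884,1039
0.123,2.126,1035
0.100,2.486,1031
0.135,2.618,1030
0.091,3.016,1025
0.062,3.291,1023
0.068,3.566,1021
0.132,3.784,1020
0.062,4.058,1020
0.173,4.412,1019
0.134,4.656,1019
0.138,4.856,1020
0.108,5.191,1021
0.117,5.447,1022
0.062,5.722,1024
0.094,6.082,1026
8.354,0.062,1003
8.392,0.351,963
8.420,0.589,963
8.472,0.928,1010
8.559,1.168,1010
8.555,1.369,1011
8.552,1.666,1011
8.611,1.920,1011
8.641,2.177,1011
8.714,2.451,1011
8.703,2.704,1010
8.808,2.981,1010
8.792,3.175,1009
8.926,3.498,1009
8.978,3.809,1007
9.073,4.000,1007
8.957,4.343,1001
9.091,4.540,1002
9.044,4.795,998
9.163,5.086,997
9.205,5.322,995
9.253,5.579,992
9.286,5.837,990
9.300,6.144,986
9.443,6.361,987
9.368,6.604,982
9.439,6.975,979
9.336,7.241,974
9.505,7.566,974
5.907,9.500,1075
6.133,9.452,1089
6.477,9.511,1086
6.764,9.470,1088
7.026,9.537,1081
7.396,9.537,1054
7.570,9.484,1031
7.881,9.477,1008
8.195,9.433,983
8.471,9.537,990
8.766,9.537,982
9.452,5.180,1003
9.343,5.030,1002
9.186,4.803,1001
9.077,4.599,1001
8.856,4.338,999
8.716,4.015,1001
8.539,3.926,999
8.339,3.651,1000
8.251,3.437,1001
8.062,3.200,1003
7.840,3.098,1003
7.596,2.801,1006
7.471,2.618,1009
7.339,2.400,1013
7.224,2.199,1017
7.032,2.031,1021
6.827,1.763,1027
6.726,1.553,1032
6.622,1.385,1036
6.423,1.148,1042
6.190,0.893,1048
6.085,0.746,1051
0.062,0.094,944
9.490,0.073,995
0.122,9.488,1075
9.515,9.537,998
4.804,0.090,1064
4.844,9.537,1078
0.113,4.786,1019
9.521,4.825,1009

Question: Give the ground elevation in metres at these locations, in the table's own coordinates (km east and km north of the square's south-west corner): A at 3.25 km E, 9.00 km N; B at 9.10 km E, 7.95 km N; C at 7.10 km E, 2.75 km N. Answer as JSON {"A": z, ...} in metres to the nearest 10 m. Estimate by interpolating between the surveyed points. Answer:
{"A": 1090, "B": 970, "C": 1010}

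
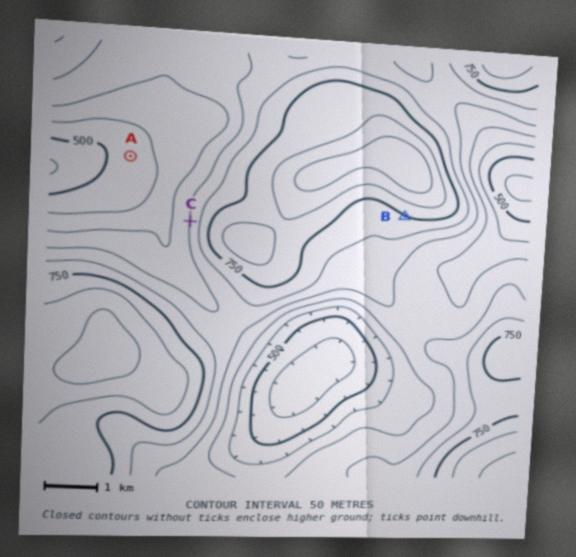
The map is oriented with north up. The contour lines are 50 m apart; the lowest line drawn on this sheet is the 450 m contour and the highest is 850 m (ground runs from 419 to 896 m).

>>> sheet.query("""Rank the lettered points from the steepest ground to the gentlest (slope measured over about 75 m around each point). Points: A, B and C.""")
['C', 'B', 'A']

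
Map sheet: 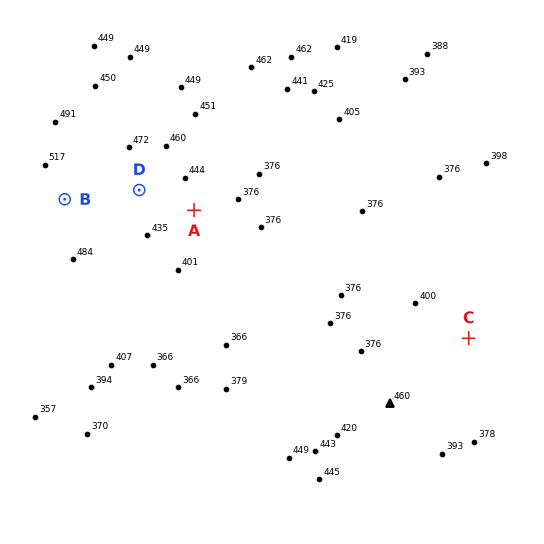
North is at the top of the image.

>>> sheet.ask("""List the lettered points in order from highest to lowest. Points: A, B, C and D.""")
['B', 'D', 'A', 'C']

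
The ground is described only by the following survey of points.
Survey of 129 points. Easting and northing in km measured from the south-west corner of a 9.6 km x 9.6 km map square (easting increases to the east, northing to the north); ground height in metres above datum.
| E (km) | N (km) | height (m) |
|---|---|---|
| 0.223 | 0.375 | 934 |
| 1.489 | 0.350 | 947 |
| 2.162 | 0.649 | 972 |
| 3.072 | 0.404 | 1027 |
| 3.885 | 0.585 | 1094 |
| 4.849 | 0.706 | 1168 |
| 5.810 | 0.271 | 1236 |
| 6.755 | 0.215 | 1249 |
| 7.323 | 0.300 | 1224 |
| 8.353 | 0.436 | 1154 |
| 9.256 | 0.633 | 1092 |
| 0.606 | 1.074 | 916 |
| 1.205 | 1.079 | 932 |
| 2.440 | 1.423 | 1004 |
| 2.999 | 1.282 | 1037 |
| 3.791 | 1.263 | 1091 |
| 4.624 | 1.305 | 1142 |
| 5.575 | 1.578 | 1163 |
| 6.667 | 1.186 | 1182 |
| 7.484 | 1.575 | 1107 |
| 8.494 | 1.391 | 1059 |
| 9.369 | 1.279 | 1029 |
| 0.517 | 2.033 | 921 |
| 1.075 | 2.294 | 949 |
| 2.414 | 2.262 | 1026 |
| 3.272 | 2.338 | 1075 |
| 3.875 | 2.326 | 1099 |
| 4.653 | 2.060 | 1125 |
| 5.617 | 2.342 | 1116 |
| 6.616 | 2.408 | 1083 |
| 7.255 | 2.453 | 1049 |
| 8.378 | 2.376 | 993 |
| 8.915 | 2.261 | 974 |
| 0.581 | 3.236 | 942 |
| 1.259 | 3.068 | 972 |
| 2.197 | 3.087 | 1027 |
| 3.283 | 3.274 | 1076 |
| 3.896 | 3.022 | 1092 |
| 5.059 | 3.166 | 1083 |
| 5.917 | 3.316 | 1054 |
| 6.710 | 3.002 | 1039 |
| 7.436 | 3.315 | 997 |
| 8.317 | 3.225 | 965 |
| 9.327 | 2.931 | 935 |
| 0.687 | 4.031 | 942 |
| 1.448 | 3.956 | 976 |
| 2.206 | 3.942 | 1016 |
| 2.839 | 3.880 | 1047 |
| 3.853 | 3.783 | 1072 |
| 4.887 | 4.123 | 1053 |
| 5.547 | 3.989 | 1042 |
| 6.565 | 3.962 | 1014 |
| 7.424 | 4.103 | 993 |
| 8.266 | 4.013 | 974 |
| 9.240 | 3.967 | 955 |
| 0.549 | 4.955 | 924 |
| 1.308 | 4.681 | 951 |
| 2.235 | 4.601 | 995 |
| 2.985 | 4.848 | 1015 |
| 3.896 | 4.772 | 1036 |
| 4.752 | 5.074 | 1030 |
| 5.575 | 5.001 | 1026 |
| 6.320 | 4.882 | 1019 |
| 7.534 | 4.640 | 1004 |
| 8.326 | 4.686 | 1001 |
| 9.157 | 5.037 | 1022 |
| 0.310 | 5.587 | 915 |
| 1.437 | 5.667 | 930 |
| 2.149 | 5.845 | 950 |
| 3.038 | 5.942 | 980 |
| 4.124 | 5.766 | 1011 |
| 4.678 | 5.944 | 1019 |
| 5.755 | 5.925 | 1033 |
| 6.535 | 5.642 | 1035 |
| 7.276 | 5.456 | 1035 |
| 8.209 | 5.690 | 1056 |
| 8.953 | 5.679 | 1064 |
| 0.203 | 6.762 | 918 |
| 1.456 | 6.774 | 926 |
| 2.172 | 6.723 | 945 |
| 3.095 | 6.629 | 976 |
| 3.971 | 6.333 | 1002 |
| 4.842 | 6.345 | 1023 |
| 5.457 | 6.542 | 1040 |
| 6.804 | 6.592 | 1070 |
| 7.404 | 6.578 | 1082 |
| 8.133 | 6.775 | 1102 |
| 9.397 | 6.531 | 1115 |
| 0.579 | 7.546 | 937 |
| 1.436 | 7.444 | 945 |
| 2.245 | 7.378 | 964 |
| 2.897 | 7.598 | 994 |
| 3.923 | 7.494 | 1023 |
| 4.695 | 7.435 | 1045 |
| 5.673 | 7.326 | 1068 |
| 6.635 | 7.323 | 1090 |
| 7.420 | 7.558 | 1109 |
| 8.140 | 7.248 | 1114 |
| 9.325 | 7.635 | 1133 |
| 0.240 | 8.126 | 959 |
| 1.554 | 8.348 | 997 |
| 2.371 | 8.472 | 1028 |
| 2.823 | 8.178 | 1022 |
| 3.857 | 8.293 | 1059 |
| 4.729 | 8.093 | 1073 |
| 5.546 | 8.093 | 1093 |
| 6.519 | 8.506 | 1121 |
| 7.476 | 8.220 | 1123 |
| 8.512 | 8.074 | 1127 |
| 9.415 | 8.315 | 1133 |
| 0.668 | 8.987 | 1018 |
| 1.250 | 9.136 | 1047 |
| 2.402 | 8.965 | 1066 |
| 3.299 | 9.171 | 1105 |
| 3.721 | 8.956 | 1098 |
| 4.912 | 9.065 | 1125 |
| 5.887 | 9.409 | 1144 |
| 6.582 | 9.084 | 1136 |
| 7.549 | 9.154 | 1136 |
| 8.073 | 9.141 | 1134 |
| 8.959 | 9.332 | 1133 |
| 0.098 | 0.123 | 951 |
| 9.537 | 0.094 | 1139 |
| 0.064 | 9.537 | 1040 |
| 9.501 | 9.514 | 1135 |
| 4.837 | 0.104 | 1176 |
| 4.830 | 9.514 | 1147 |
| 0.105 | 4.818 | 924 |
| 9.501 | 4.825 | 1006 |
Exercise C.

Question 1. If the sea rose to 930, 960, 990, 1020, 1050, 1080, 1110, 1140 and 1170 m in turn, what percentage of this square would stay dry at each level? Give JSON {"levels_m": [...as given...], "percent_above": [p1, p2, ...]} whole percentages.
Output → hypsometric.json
{"levels_m": [930, 960, 990, 1020, 1050, 1080, 1110, 1140, 1170], "percent_above": [93, 83, 73, 61, 45, 33, 22, 8, 4]}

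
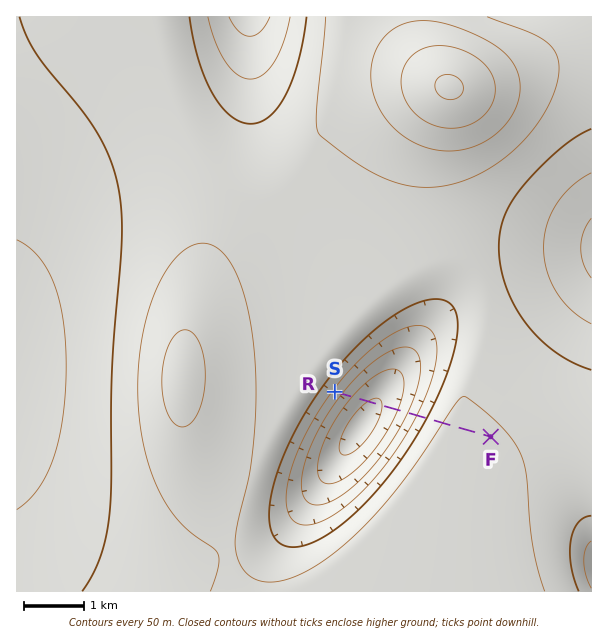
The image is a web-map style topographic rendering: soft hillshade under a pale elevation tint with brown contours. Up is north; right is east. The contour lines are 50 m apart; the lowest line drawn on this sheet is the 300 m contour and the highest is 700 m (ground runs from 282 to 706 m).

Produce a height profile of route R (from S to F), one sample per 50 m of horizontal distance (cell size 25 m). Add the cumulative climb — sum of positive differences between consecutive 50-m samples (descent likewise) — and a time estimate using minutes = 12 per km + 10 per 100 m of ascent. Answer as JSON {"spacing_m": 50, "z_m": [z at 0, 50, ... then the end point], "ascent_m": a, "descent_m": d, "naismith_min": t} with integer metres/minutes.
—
{"spacing_m": 50, "z_m": [438, 423, 408, 393, 378, 364, 350, 338, 327, 317, 309, 303, 298, 295, 294, 295, 298, 303, 310, 318, 328, 339, 352, 365, 380, 395, 411, 427, 443, 458, 473, 488, 501, 514, 524, 534, 542, 548, 552, 554, 555, 555, 555, 555, 555, 555, 555, 555, 555, 555, 554, 554, 554, 554, 553, 553], "ascent_m": 261, "descent_m": 146, "naismith_min": 59}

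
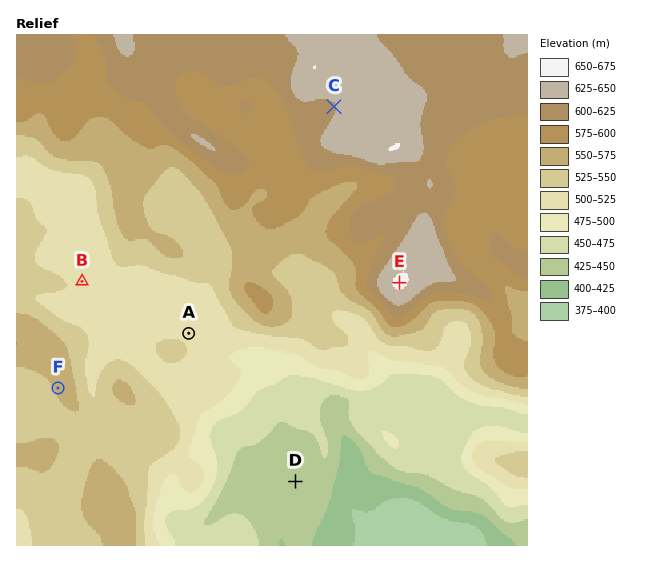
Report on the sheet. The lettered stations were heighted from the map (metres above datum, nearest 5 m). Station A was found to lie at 520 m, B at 520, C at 625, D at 435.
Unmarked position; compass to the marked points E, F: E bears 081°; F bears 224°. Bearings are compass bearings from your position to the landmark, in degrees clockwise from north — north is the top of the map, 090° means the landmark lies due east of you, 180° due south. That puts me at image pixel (116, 327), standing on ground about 515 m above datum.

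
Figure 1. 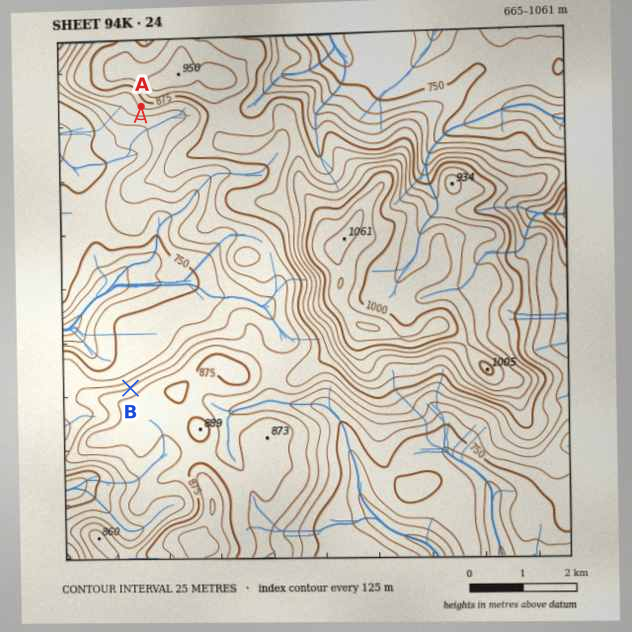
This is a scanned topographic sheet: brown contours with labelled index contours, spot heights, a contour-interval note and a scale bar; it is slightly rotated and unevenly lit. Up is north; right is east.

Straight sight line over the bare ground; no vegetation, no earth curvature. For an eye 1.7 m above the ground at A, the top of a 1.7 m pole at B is in view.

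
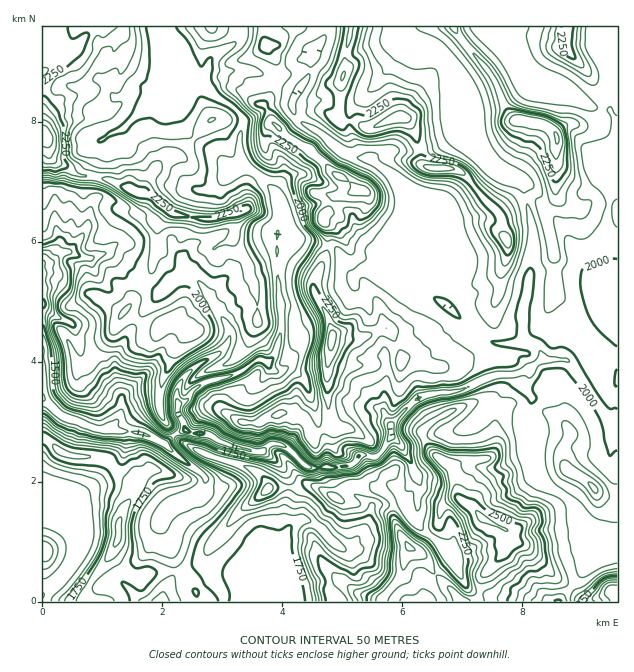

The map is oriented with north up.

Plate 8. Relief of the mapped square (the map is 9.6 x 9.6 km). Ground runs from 1340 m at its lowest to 2560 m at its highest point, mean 2020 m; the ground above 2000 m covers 60.9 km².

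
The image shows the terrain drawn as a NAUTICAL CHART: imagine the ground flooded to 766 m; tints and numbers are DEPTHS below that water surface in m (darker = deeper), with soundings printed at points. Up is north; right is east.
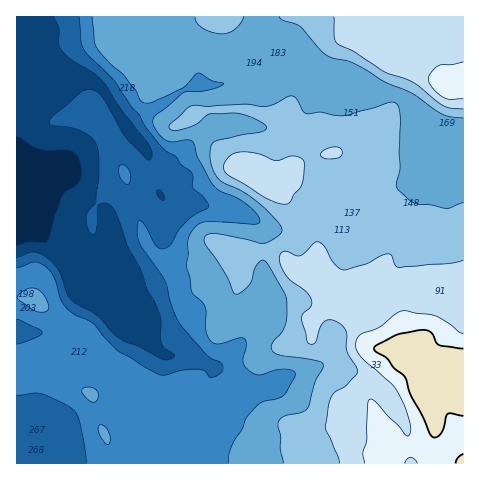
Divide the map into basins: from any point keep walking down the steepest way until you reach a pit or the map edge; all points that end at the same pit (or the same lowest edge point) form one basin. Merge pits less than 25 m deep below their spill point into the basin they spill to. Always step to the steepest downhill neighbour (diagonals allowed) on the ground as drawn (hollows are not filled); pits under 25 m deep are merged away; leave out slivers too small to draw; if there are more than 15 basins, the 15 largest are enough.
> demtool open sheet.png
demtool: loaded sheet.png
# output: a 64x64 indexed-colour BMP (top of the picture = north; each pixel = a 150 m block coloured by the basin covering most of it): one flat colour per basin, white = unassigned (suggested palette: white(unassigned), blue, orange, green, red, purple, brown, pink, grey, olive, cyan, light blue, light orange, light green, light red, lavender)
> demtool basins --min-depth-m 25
<image width="64" height="64" href="data:image/bmp;base64,Qk12CAAAAAAAAHYAAAAoAAAAQAAAAEAAAAABAAQAAAAAAAAIAAATCwAAEwsAABAAAAAAAAAA////ALR3HwAOf/8ALKAsACgn1gC9Z5QAS1aMAMJ34wB/f38AIr28AM++FwDox64AeLv/AIrfmACWmP8A1bDFACIiIiIiIiERERERERERERERERERERERERERERERERERIiIiIiIiIREREREREREREREREREREREREREREREREREiIiIiIiIhERERERERERERERERERERERERERERERERESIiIiIiIiERERERERERERERERERERERERERERERERERIiIiIiIiEREREREREREREREREREREREREREREREREREiIiIiIiIRERERERERERERERERERERERERERERERERESIiIiIiIhERERERERERERERERERERERERERERERERERIiIiIiIiEREREREREREREREREREREREREREREREREREiIiIiIiERERERERERERERERERERERERERERERERERESIiIiIiIRERERERERERERERERERERERERERERERERERIiIiIiIhEREREREREREREREREREREREREREREREREREiIiIiIiERERERERERERERERERERERERERERERERERESIiIiIiIRERERERERERERERERERERERERERERERERERIiIiIiIhEREREREREREREREREREREREREREREREREREzIiIiIiERERERERERERERERERERERERERERERERERETMzMzMiERERERERERERERERERERERERERERERERERERMzMzMzMREREREREREREREREREREREREREREREREREREzMzMzMxERERERERERERERERERERERERERERERERERETMzMzMxERERERERERERERERERERERERERERERERERERMzMzMxEREREREREREREREREREREREREREREREREREREzMzMxERERERERERERERERERERERERERERERERERERETMzMRERERERERERERERERERERERERERERERERERERERMzMREREREREREREREREREREREREREREREREREREREREzERERERERERERERERERERERERERERERERERERERERERERERERERERERERERERERERERERERERERERERERERERERERERERERERERERERERERERERERERERERERERERERERERERERERERERERERERERERERERERERERERERERERERERERERERERERERERERERERERERERERERERERERERERERERERERERERERERERERERERERERERERERERERERERERERERERERERERERERERERERERERERERERERERERERERERERERERERERERERERERERERERERERERERERERERERERERERERERERERERERERERERERERERERERERERERERERERERERERERERERERERERERERERERERERERERERERERERERERERERERERERERERERERERERERERERERERERERERERERERERERERERERERERERERERERERERERERERERERERERERERERERERERERERERERERERERERERERERERERERERERERERERERERERERERERERERERERERERERERERERERERERERERERERERERERERERERERERERERERERERERERERERERERERERERERERERERERERERERERERERERERERERERERERERERERERERERERERERERERERERERERERERERERERERERERERERERERERERERERERERERERERERERERERERERERERERERERERERERERERERERERERERERERERERERERERERERERERERERERERERERERERERERERERERERERERERERERERERERERERERERERERERERERERERERERERERERERERERERERERERERERERERERERERERERERERERERERERERERERERERERERERERERERERERERERERERERERERERERERERERERERERERERERERERERERERERERERERERERERERERERERERERERERERERERERERERERERERERERERERERERERERERERERERERERERERERERERERERERERERERERERERERERERERERERERERERERERERERERERERERERERERERERERERERERERERERERERERERERERERERERERERERERERERERERERERERERERERERERERERERERERERERERERERERERERERERERERERERERERERERERERERERERERERERERERERERERERERERERERERERERERERERERERERERERERERERERERERERERERERERERERERERERERERERERERERERERERERERERERERERERERERERERERERERERERERERERERERERERERERERERERERERERERERERERERERERERERERERERERERERERERERERERERERERERERERERERERERERERERERERERERERERERERERERERERERERERERERERERERERERERERERERERERERERERERERERERERERERERERERERERERERERERERERERERERERERERERERERERERERERERERERERERERERERERERERERERERERERERERERERERERERERERERERERERERERERERERERERERERERERERERERERERERERERERERERERERERER"/>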